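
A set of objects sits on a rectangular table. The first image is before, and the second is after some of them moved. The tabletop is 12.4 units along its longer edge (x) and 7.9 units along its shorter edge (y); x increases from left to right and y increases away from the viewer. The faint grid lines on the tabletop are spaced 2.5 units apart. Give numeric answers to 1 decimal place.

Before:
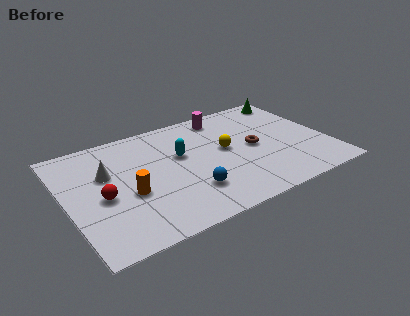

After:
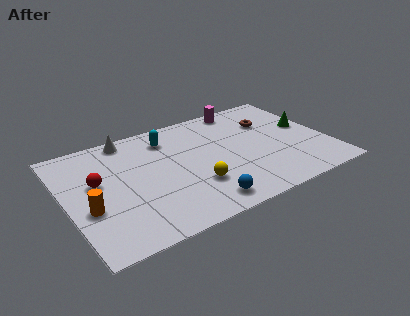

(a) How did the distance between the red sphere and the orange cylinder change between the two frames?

+0.5

Before: roughly 1.2 units apart; after: 1.7. That's 0.5 units further apart.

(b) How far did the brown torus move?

1.9

The brown torus moved from about (8.9, 3.9) to (10.0, 5.5), a distance of √(1.1² + 1.6²) ≈ 1.9.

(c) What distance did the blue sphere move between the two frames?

1.1

From (5.5, 2.1) to (5.9, 1.1), the blue sphere covered √(0.4² + 1.0²) ≈ 1.1 units.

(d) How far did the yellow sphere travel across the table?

2.6

The yellow sphere was near (7.6, 4.3) before and (5.8, 2.4) after, so it travelled √(1.8² + 1.9²) ≈ 2.6 units.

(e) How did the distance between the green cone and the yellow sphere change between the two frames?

+1.5

The distance was about 4.6 in the first image and 6.1 in the second, so they moved 1.5 units further apart.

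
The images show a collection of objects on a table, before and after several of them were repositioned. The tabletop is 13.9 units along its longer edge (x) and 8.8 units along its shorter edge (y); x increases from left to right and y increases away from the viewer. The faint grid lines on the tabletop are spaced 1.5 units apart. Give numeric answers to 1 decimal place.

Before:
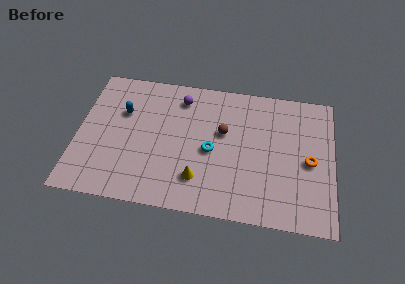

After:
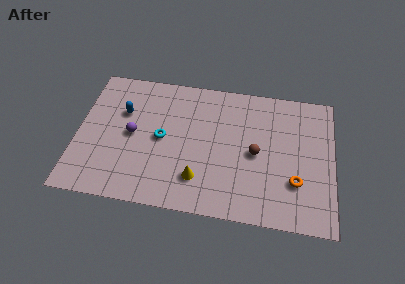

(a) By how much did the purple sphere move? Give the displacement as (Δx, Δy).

(-2.5, -2.8)

The purple sphere started near (5.5, 7.2) and ended near (3.0, 4.4).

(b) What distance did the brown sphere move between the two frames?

2.1

The brown sphere moved from about (7.9, 5.3) to (9.7, 4.2), a distance of √(1.8² + 1.1²) ≈ 2.1.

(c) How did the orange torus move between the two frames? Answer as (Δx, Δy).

(-0.7, -1.4)

The orange torus was at about (12.6, 4.1) and moved to about (11.9, 2.7).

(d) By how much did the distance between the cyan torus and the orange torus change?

+2.2

Before: roughly 5.3 units apart; after: 7.5. That's 2.2 units further apart.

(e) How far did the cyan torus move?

2.7

From (7.3, 4.0) to (4.6, 4.4), the cyan torus covered √(2.7² + 0.4²) ≈ 2.7 units.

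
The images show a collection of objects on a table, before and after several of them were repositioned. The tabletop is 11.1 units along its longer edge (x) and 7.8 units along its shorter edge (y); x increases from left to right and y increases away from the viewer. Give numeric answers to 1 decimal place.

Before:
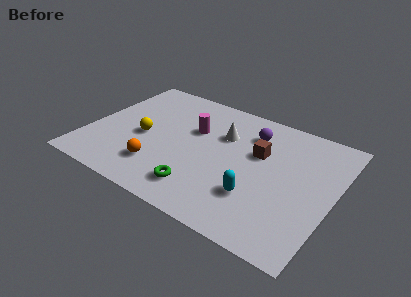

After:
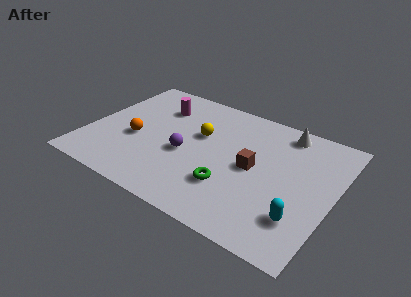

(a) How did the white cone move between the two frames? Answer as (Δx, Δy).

(2.6, 1.5)

From the two frames, the white cone sits at roughly (5.9, 5.3) before and (8.5, 6.8) after.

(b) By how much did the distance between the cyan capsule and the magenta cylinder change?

+3.8

Before: roughly 4.3 units apart; after: 8.1. That's 3.8 units further apart.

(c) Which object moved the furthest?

the purple sphere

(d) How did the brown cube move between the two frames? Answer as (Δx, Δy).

(-0.1, -1.0)

From the two frames, the brown cube sits at roughly (7.6, 4.9) before and (7.5, 3.9) after.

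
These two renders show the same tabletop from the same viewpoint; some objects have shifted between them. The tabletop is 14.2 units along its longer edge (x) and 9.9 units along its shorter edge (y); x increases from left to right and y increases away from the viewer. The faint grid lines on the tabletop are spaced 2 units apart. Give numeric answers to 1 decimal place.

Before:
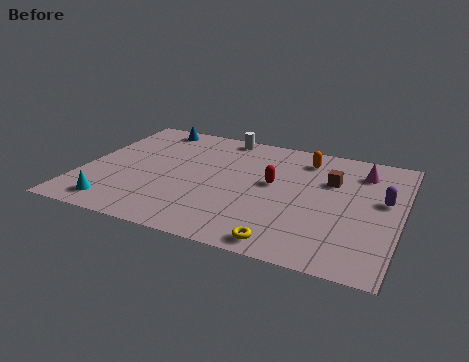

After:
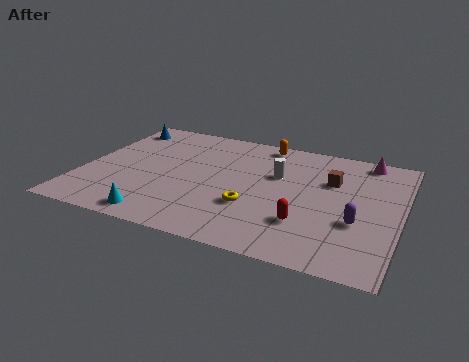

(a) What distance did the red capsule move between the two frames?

3.2

The red capsule moved from about (8.5, 5.5) to (10.2, 2.8), a distance of √(1.7² + 2.7²) ≈ 3.2.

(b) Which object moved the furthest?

the white cylinder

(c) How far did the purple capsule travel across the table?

2.3

From (13.4, 5.7) to (12.4, 3.6), the purple capsule covered √(1.0² + 2.1²) ≈ 2.3 units.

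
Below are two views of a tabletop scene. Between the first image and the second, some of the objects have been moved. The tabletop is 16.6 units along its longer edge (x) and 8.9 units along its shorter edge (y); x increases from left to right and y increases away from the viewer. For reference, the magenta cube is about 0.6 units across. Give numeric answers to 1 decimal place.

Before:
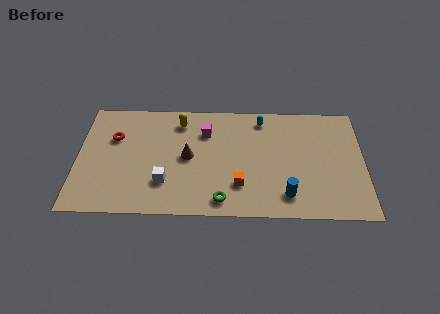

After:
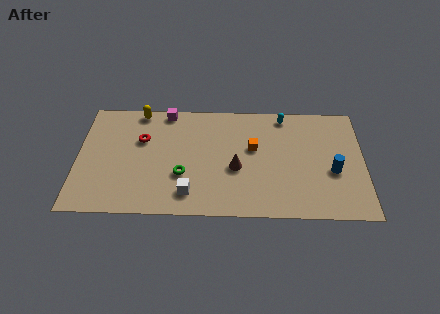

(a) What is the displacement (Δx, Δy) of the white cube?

(1.4, -0.8)

The white cube was at about (5.1, 2.5) and moved to about (6.5, 1.7).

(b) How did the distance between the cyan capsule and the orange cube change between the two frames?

-2.2

They were about 5.4 units apart before and 3.2 after — 2.2 units closer together.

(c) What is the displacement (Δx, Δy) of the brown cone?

(2.8, -0.8)

The brown cone started near (6.4, 4.5) and ended near (9.2, 3.7).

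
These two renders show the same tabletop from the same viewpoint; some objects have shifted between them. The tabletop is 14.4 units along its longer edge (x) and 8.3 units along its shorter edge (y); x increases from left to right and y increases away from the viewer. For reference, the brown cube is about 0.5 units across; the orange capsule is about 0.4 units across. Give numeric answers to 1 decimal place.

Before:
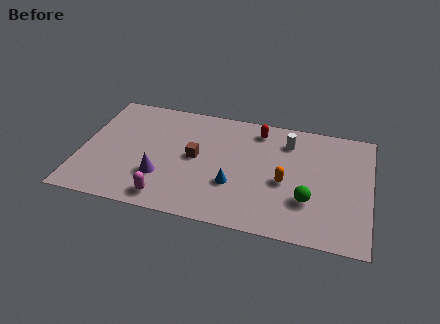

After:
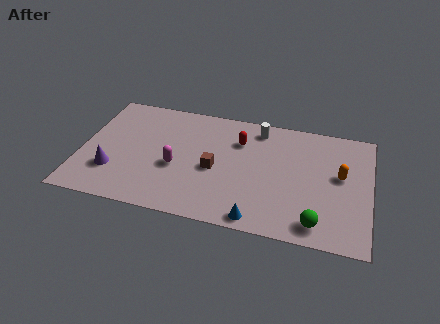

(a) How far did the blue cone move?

2.4

The blue cone was near (7.7, 2.8) before and (9.0, 0.8) after, so it travelled √(1.3² + 2.0²) ≈ 2.4 units.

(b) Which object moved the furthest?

the orange capsule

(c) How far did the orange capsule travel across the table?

2.9

From (10.2, 3.6) to (12.9, 4.7), the orange capsule covered √(2.7² + 1.1²) ≈ 2.9 units.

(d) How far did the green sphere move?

1.5

The green sphere was near (11.4, 2.6) before and (11.9, 1.2) after, so it travelled √(0.5² + 1.4²) ≈ 1.5 units.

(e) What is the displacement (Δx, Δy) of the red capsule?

(-0.9, -1.0)

The red capsule was at about (8.7, 7.0) and moved to about (7.8, 6.0).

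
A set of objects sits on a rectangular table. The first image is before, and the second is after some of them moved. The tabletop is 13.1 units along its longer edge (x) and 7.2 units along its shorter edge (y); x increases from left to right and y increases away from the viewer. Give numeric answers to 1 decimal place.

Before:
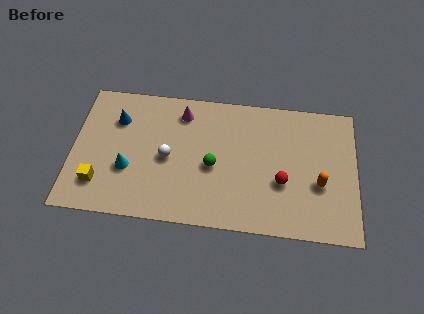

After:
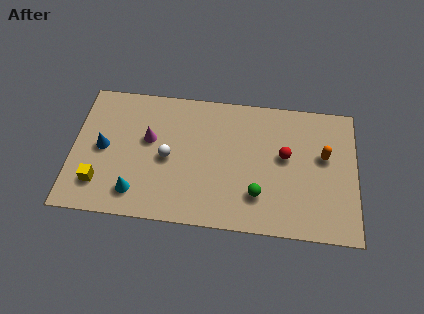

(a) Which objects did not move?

the white sphere and the yellow cube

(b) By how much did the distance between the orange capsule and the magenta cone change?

+1.0

They were about 7.1 units apart before and 8.1 after — 1.0 units further apart.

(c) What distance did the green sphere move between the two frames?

2.5

The green sphere moved from about (6.5, 3.2) to (8.6, 1.9), a distance of √(2.1² + 1.3²) ≈ 2.5.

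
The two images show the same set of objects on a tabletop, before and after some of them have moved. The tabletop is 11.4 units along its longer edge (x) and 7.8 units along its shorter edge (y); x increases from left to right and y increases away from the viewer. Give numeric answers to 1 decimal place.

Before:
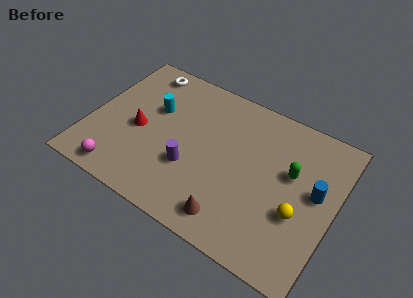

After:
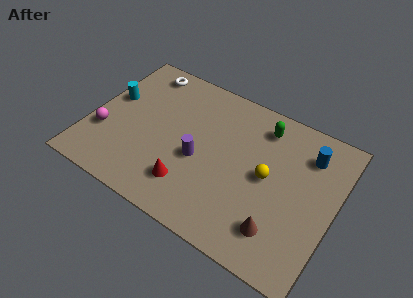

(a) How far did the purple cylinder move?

0.7

From (4.9, 2.7) to (5.2, 3.3), the purple cylinder covered √(0.3² + 0.6²) ≈ 0.7 units.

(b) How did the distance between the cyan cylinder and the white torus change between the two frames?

+0.4

They were about 2.1 units apart before and 2.5 after — 0.4 units further apart.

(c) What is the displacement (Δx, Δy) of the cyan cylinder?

(-2.0, -0.3)

From the two frames, the cyan cylinder sits at roughly (2.8, 4.9) before and (0.8, 4.6) after.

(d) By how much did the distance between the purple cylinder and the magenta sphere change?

+1.0

Before: roughly 3.5 units apart; after: 4.5. That's 1.0 units further apart.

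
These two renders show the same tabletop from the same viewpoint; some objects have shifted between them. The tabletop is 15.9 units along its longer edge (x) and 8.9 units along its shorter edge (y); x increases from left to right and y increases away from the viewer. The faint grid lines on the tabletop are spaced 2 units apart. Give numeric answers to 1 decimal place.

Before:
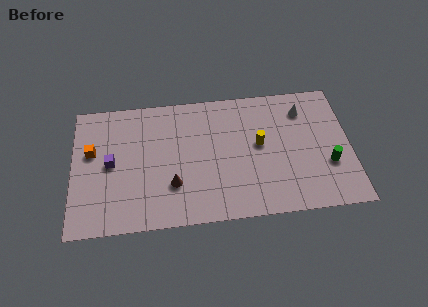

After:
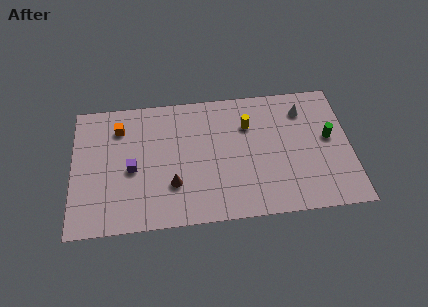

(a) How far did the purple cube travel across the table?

1.3

The purple cube moved from about (2.2, 4.5) to (3.4, 4.0), a distance of √(1.2² + 0.5²) ≈ 1.3.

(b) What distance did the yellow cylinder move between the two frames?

1.5

From (10.7, 4.9) to (10.1, 6.3), the yellow cylinder covered √(0.6² + 1.4²) ≈ 1.5 units.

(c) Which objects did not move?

the brown cone and the white cone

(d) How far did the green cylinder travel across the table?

1.8

The green cylinder moved from about (14.6, 3.1) to (14.7, 4.9), a distance of √(0.1² + 1.8²) ≈ 1.8.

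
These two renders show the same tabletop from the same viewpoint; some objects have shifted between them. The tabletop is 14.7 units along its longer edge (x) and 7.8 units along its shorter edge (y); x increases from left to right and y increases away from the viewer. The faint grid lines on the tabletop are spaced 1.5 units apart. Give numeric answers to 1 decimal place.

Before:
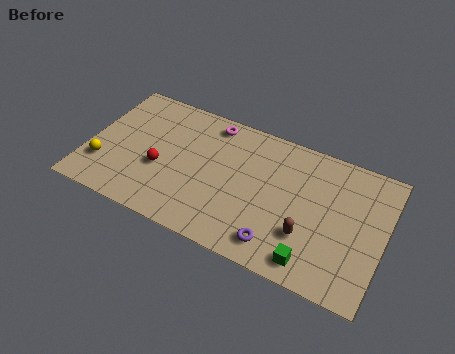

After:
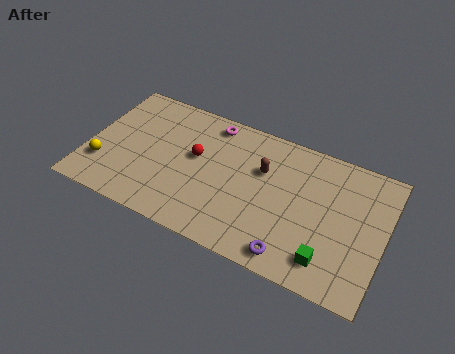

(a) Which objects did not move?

the magenta torus and the yellow sphere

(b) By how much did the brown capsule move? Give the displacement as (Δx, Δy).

(-2.5, 2.7)

The brown capsule started near (11.1, 2.4) and ended near (8.6, 5.1).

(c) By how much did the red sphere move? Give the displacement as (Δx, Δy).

(1.6, 1.4)

The red sphere was at about (3.7, 3.1) and moved to about (5.3, 4.5).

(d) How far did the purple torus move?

0.8

The purple torus was near (9.8, 1.3) before and (10.5, 1.0) after, so it travelled √(0.7² + 0.3²) ≈ 0.8 units.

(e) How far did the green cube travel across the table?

0.8

From (11.5, 1.1) to (12.2, 1.5), the green cube covered √(0.7² + 0.4²) ≈ 0.8 units.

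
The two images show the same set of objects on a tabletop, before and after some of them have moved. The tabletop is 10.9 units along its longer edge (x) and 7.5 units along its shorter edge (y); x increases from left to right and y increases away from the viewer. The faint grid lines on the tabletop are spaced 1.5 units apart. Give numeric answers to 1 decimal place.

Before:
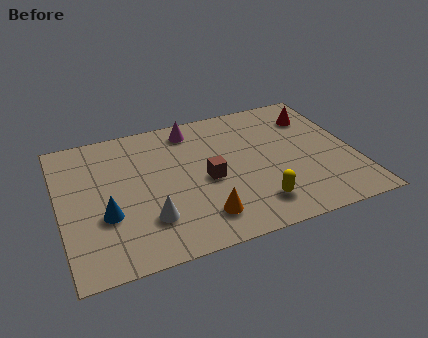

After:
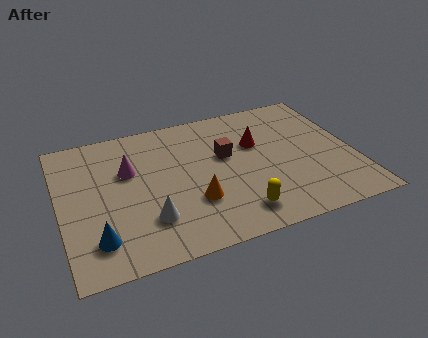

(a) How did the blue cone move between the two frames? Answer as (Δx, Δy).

(-0.4, -1.1)

From the two frames, the blue cone sits at roughly (1.6, 2.7) before and (1.2, 1.6) after.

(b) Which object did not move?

the white cone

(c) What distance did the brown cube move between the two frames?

1.4

The brown cube moved from about (5.4, 3.4) to (6.2, 4.5), a distance of √(0.8² + 1.1²) ≈ 1.4.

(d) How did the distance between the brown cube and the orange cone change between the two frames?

+0.6

The distance was about 1.9 in the first image and 2.5 in the second, so they moved 0.6 units further apart.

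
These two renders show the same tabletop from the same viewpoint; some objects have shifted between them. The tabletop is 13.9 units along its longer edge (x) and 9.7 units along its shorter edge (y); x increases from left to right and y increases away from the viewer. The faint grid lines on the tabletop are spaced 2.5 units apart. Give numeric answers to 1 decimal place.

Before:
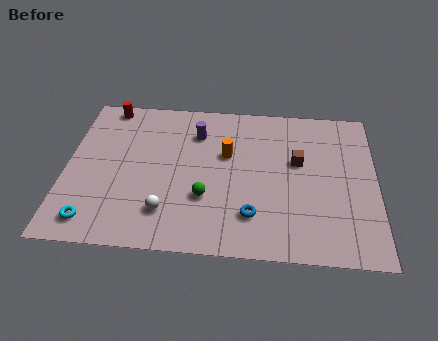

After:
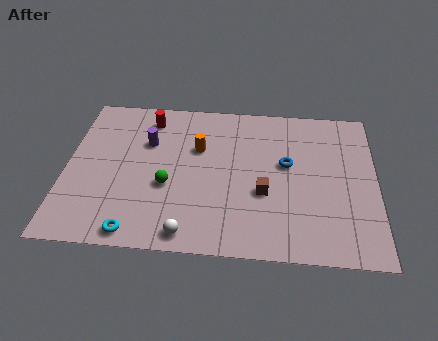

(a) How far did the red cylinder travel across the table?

2.0

From (1.7, 8.8) to (3.6, 8.1), the red cylinder covered √(1.9² + 0.7²) ≈ 2.0 units.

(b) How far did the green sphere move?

1.8

The green sphere moved from about (6.3, 3.2) to (4.6, 3.8), a distance of √(1.7² + 0.6²) ≈ 1.8.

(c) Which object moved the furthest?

the blue torus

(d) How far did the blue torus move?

3.6

From (8.4, 2.3) to (9.9, 5.6), the blue torus covered √(1.5² + 3.3²) ≈ 3.6 units.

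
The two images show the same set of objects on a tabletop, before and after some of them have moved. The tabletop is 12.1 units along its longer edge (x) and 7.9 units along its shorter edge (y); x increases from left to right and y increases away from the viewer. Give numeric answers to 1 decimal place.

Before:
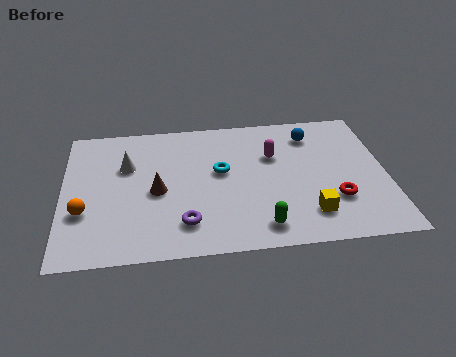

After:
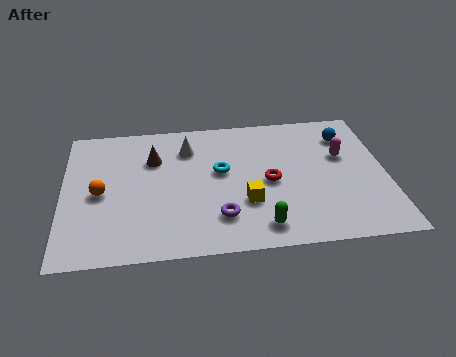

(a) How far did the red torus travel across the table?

2.7

The red torus moved from about (10.1, 2.4) to (7.7, 3.7), a distance of √(2.4² + 1.3²) ≈ 2.7.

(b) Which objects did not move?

the cyan torus and the green capsule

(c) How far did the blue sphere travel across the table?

1.3

From (9.4, 6.3) to (10.7, 6.1), the blue sphere covered √(1.3² + 0.2²) ≈ 1.3 units.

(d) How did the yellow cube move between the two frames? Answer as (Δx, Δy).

(-2.3, 0.9)

From the two frames, the yellow cube sits at roughly (9.1, 1.7) before and (6.8, 2.6) after.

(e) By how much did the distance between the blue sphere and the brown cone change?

+0.8

Before: roughly 6.5 units apart; after: 7.3. That's 0.8 units further apart.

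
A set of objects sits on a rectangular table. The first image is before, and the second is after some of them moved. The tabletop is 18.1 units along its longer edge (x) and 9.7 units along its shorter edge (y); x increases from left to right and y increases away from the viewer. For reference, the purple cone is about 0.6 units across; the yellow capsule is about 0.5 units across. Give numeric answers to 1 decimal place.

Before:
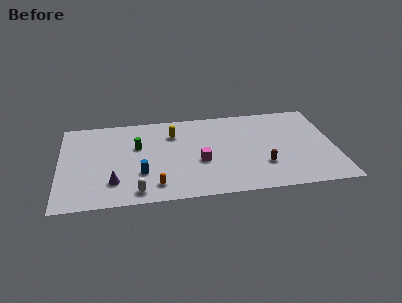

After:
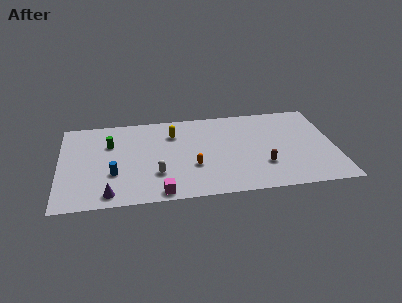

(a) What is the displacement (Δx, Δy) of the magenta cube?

(-2.7, -3.0)

From the two frames, the magenta cube sits at roughly (9.2, 3.9) before and (6.5, 0.9) after.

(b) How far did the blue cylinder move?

1.8

The blue cylinder moved from about (5.3, 3.1) to (3.5, 3.3), a distance of √(1.8² + 0.2²) ≈ 1.8.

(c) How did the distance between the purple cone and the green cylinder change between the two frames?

+1.4

Before: roughly 4.0 units apart; after: 5.4. That's 1.4 units further apart.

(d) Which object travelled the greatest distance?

the magenta cube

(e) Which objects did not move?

the yellow capsule and the brown capsule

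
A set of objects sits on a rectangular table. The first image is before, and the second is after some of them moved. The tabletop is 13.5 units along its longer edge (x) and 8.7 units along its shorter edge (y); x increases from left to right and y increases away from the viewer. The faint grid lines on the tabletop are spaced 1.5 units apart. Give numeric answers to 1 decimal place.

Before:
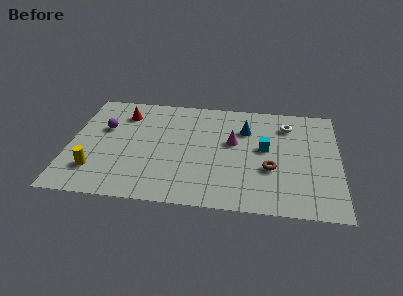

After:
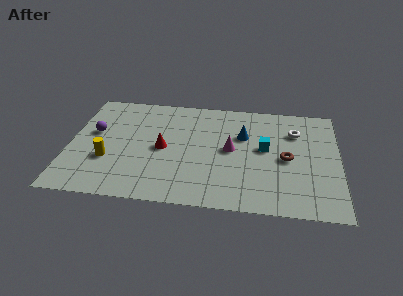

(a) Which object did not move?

the cyan cube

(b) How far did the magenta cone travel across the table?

0.6

From (8.2, 5.1) to (8.1, 4.5), the magenta cone covered √(0.1² + 0.6²) ≈ 0.6 units.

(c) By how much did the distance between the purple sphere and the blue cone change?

+0.4

The distance was about 7.1 in the first image and 7.5 in the second, so they moved 0.4 units further apart.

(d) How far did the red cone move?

3.3

From (2.6, 6.8) to (4.7, 4.2), the red cone covered √(2.1² + 2.6²) ≈ 3.3 units.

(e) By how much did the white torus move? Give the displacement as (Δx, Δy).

(0.4, -0.5)

From the two frames, the white torus sits at roughly (10.9, 6.8) before and (11.3, 6.3) after.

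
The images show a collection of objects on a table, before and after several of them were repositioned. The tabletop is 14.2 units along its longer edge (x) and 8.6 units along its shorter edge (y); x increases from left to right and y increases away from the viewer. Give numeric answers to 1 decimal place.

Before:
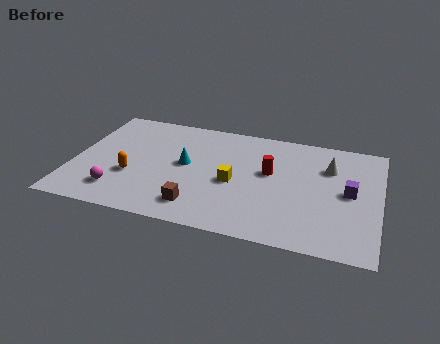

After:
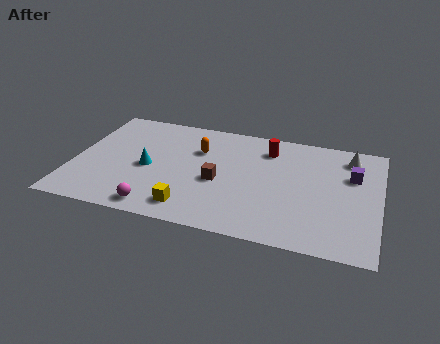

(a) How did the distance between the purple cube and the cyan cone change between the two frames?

+2.0

They were about 7.6 units apart before and 9.6 after — 2.0 units further apart.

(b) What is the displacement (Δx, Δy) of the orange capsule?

(2.9, 2.8)

From the two frames, the orange capsule sits at roughly (2.8, 3.1) before and (5.7, 5.9) after.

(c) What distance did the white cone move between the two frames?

1.3

From (11.8, 6.1) to (12.7, 7.1), the white cone covered √(0.9² + 1.0²) ≈ 1.3 units.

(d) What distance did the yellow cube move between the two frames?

3.0

The yellow cube moved from about (7.5, 3.8) to (5.7, 1.4), a distance of √(1.8² + 2.4²) ≈ 3.0.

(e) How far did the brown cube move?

2.2

From (6.0, 1.6) to (6.8, 3.7), the brown cube covered √(0.8² + 2.1²) ≈ 2.2 units.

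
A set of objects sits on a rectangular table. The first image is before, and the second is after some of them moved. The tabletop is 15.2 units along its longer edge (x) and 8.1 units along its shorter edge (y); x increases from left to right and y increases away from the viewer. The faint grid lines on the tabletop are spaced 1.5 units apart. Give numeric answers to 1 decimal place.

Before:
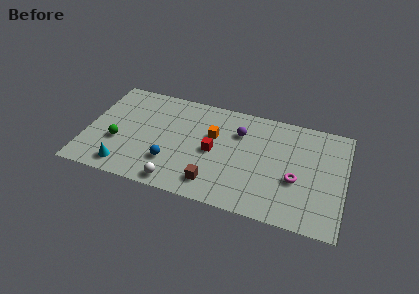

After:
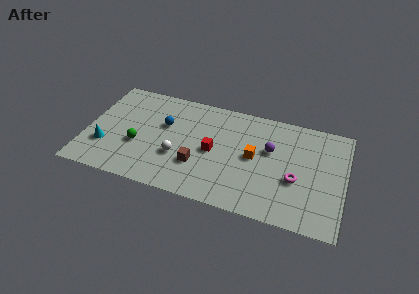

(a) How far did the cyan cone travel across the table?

1.8

From (2.5, 1.2) to (1.2, 2.5), the cyan cone covered √(1.3² + 1.3²) ≈ 1.8 units.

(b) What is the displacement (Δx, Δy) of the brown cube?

(-1.0, 1.1)

The brown cube was at about (7.7, 1.5) and moved to about (6.7, 2.6).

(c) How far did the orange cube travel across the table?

2.7

From (7.4, 5.1) to (9.9, 4.2), the orange cube covered √(2.5² + 0.9²) ≈ 2.7 units.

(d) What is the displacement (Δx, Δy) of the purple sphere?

(1.9, -0.8)

From the two frames, the purple sphere sits at roughly (8.9, 5.8) before and (10.8, 5.0) after.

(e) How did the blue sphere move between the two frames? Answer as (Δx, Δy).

(-0.6, 2.8)

The blue sphere was at about (5.1, 2.3) and moved to about (4.5, 5.1).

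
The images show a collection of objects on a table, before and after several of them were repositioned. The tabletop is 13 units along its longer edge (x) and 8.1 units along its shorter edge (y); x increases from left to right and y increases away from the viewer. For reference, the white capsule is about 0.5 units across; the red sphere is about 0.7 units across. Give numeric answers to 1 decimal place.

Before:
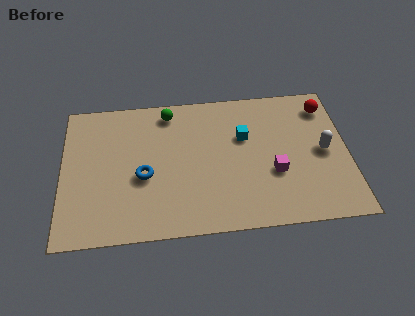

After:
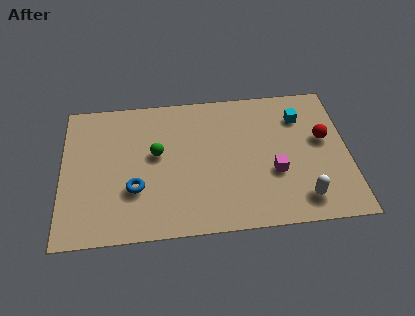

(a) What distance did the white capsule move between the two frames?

2.8

From (11.9, 4.0) to (10.8, 1.4), the white capsule covered √(1.1² + 2.6²) ≈ 2.8 units.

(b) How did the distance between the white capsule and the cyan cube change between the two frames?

+0.9

They were about 3.8 units apart before and 4.7 after — 0.9 units further apart.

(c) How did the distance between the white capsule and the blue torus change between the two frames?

-0.6

Before: roughly 8.2 units apart; after: 7.6. That's 0.6 units closer together.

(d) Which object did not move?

the magenta cube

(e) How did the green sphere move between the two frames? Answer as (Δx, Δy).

(-0.6, -2.4)

The green sphere was at about (4.9, 7.0) and moved to about (4.3, 4.6).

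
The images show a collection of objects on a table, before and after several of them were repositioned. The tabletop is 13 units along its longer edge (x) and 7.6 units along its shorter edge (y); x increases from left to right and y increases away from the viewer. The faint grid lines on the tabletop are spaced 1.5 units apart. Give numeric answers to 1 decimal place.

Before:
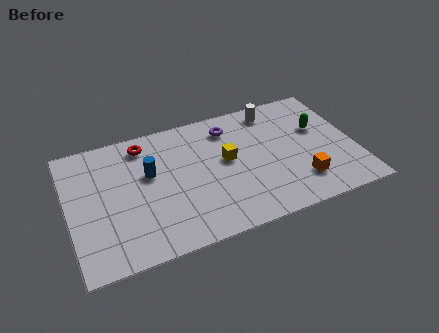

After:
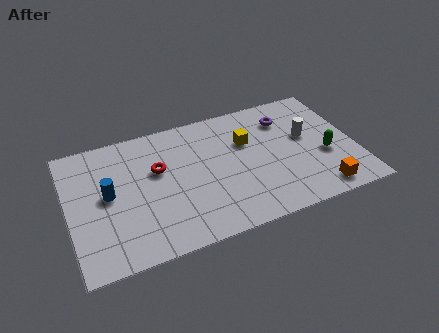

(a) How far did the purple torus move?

2.6

The purple torus moved from about (7.5, 6.1) to (10.1, 5.8), a distance of √(2.6² + 0.3²) ≈ 2.6.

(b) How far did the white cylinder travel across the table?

2.5

The white cylinder moved from about (9.6, 6.5) to (10.9, 4.4), a distance of √(1.3² + 2.1²) ≈ 2.5.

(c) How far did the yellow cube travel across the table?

1.3

The yellow cube moved from about (7.2, 4.2) to (8.2, 5.0), a distance of √(1.0² + 0.8²) ≈ 1.3.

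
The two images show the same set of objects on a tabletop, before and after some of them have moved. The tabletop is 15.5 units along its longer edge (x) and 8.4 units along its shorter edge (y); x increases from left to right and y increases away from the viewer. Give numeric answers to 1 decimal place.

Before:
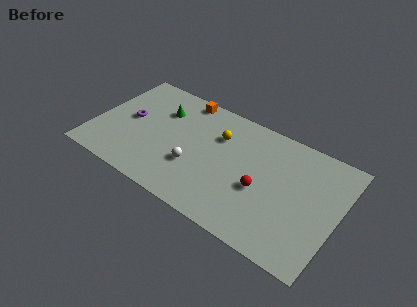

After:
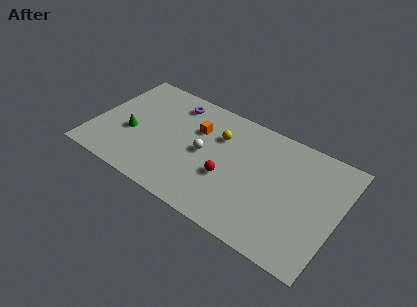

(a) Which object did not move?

the yellow sphere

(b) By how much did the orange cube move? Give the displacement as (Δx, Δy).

(1.2, -1.9)

The orange cube was at about (5.1, 7.6) and moved to about (6.3, 5.7).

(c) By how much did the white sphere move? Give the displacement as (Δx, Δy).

(0.4, 1.3)

The white sphere started near (6.6, 2.9) and ended near (7.0, 4.2).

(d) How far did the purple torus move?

3.6

The purple torus was near (2.1, 4.4) before and (4.6, 7.0) after, so it travelled √(2.5² + 2.6²) ≈ 3.6 units.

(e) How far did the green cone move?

3.0

The green cone was near (3.9, 6.0) before and (2.4, 3.4) after, so it travelled √(1.5² + 2.6²) ≈ 3.0 units.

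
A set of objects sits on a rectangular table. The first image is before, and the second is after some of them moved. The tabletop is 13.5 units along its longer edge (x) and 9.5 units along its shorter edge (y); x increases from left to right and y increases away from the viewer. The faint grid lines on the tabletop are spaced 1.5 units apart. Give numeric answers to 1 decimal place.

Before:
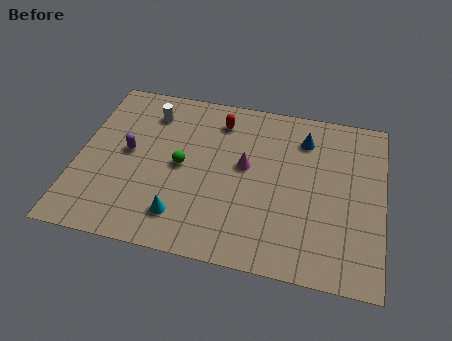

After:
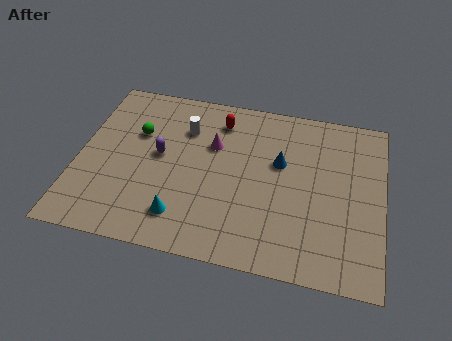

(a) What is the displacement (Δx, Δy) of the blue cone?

(-1.0, -1.6)

From the two frames, the blue cone sits at roughly (9.9, 7.4) before and (8.9, 5.8) after.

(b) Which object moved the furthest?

the green sphere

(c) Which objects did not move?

the cyan cone and the red capsule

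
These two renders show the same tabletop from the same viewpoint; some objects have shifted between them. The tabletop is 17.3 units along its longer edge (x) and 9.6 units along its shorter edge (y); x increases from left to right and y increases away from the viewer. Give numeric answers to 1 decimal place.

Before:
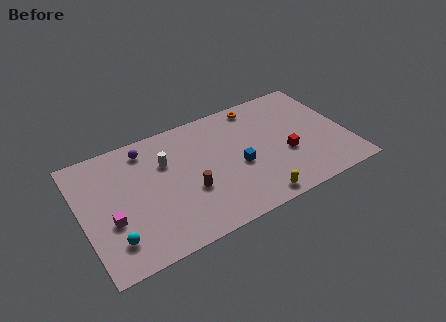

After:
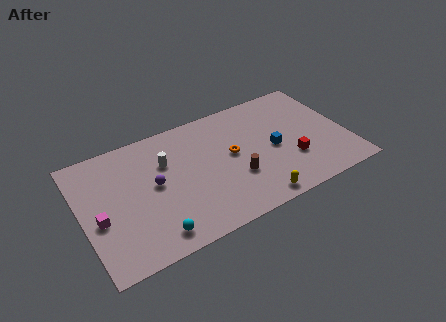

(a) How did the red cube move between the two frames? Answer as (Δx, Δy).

(0.3, -0.6)

The red cube started near (13.2, 3.7) and ended near (13.5, 3.1).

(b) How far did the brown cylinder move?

3.0

The brown cylinder was near (6.8, 3.6) before and (9.8, 3.3) after, so it travelled √(3.0² + 0.3²) ≈ 3.0 units.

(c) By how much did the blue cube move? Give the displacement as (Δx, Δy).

(2.4, 0.4)

The blue cube started near (10.1, 4.1) and ended near (12.5, 4.5).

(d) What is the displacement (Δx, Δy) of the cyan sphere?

(2.5, -0.7)

From the two frames, the cyan sphere sits at roughly (1.7, 2.1) before and (4.2, 1.4) after.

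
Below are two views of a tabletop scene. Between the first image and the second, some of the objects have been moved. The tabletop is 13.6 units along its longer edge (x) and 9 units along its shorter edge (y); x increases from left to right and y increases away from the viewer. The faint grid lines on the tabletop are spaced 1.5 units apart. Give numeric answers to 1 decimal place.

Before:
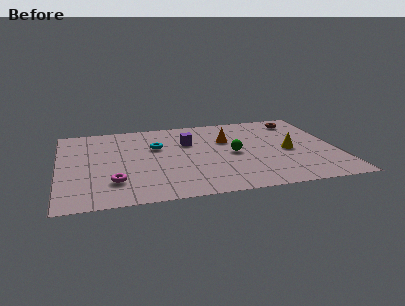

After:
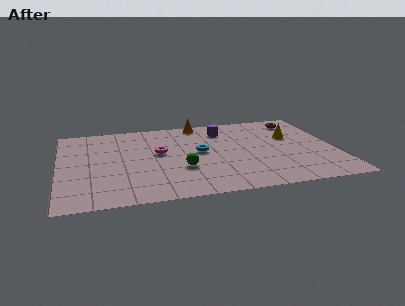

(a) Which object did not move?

the brown torus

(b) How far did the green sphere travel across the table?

2.9

The green sphere moved from about (8.5, 4.3) to (5.9, 3.1), a distance of √(2.6² + 1.2²) ≈ 2.9.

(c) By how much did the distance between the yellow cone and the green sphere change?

+3.5

The distance was about 2.7 in the first image and 6.2 in the second, so they moved 3.5 units further apart.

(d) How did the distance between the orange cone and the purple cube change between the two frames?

-0.3

The distance was about 1.9 in the first image and 1.6 in the second, so they moved 0.3 units closer together.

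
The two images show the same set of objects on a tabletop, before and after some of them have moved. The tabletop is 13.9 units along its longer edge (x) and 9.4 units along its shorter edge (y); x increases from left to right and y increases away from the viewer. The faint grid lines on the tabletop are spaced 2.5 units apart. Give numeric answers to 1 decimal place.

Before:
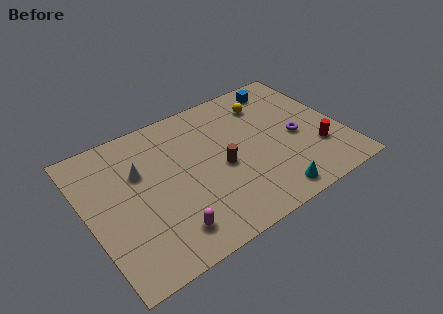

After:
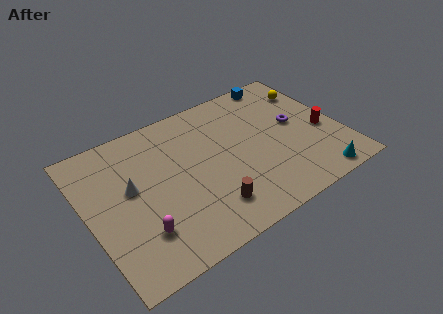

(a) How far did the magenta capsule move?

1.6

From (3.8, 1.7) to (2.4, 2.4), the magenta capsule covered √(1.4² + 0.7²) ≈ 1.6 units.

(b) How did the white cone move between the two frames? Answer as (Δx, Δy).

(-0.6, -0.8)

The white cone was at about (3.0, 6.1) and moved to about (2.4, 5.3).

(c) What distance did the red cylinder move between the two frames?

1.3

The red cylinder moved from about (12.3, 2.8) to (12.9, 3.9), a distance of √(0.6² + 1.1²) ≈ 1.3.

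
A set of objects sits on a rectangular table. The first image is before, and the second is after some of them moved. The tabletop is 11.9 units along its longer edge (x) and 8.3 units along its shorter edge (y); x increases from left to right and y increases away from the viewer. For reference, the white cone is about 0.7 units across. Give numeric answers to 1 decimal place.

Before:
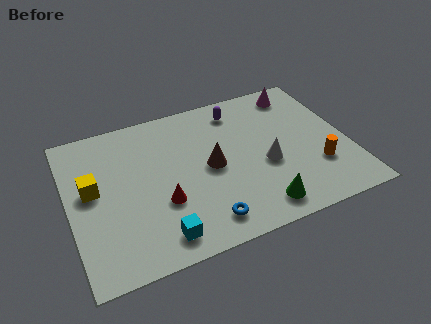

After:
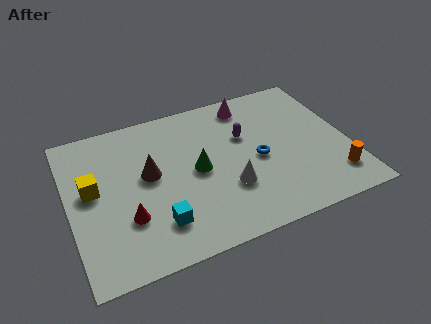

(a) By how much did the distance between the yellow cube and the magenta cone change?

-2.1

Before: roughly 9.5 units apart; after: 7.4. That's 2.1 units closer together.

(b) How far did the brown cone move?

2.6

From (6.0, 4.1) to (3.4, 4.6), the brown cone covered √(2.6² + 0.5²) ≈ 2.6 units.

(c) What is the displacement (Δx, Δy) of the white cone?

(-1.7, -0.7)

From the two frames, the white cone sits at roughly (8.3, 3.4) before and (6.6, 2.7) after.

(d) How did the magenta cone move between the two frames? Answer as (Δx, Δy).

(-2.2, 0.0)

The magenta cone started near (10.2, 7.1) and ended near (8.0, 7.1).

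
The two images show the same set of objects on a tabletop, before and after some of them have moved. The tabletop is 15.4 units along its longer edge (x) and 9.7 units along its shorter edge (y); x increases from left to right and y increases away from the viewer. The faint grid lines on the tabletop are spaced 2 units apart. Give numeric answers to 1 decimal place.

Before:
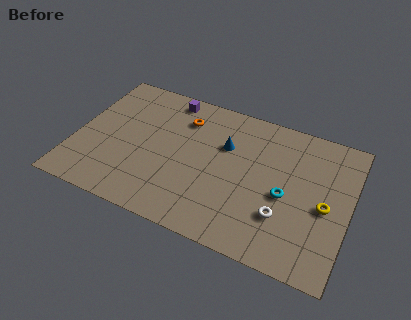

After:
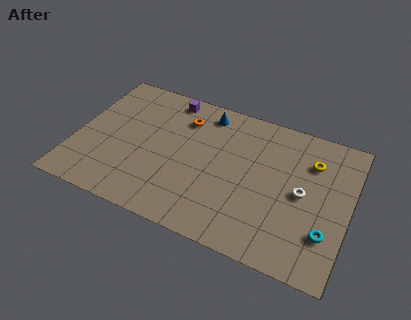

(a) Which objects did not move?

the purple cube and the orange torus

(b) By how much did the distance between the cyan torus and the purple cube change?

+2.9

Before: roughly 8.3 units apart; after: 11.2. That's 2.9 units further apart.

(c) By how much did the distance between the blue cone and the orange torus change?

-1.2

They were about 2.7 units apart before and 1.5 after — 1.2 units closer together.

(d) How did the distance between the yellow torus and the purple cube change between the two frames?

-1.8

Before: roughly 10.2 units apart; after: 8.4. That's 1.8 units closer together.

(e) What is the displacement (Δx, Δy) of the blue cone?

(-1.3, 1.9)

From the two frames, the blue cone sits at roughly (8.3, 6.4) before and (7.0, 8.3) after.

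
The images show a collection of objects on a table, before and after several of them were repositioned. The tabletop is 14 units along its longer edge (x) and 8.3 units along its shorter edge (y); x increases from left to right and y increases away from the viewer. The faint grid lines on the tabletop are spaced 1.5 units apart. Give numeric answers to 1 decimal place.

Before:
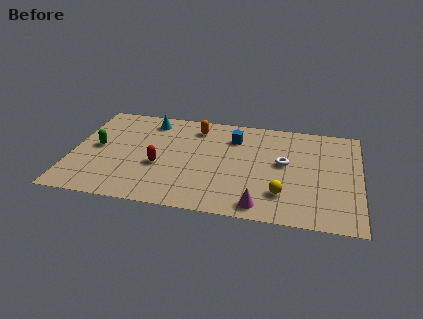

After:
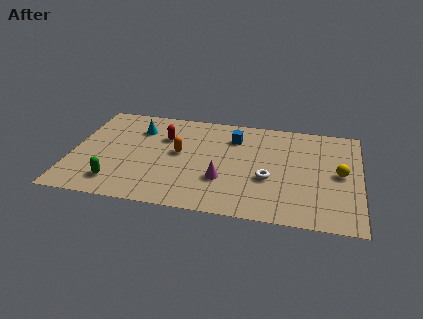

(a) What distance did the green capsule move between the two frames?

2.9

From (1.2, 4.3) to (2.3, 1.6), the green capsule covered √(1.1² + 2.7²) ≈ 2.9 units.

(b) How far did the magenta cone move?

2.5

The magenta cone was near (9.3, 1.0) before and (7.4, 2.7) after, so it travelled √(1.9² + 1.7²) ≈ 2.5 units.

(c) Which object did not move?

the blue cube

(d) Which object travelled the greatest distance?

the yellow sphere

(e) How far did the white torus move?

1.6

From (10.3, 4.6) to (9.6, 3.2), the white torus covered √(0.7² + 1.4²) ≈ 1.6 units.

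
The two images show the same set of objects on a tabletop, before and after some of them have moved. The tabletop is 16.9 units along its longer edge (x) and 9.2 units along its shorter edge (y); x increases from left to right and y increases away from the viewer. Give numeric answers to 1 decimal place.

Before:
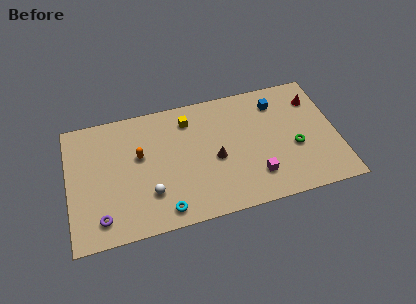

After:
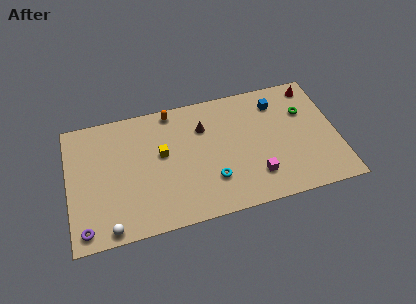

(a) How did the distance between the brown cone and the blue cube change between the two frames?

-0.4

They were about 5.2 units apart before and 4.8 after — 0.4 units closer together.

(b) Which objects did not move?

the magenta cube and the blue cube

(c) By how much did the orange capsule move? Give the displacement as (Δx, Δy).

(2.2, 2.8)

The orange capsule started near (4.5, 5.5) and ended near (6.7, 8.3).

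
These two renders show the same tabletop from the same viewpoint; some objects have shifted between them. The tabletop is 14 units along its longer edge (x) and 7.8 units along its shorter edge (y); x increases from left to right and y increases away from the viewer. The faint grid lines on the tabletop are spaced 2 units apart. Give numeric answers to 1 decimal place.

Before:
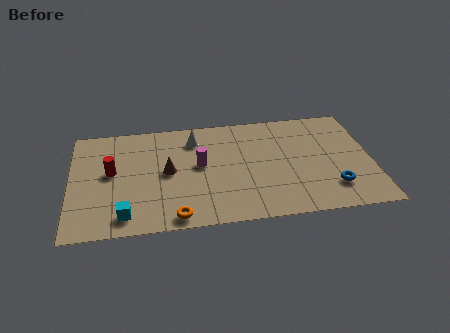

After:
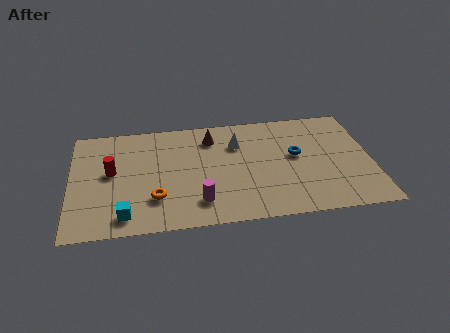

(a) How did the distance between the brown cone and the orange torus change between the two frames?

+1.6

Before: roughly 3.2 units apart; after: 4.8. That's 1.6 units further apart.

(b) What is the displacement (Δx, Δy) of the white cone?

(2.0, -0.6)

From the two frames, the white cone sits at roughly (5.8, 6.2) before and (7.8, 5.6) after.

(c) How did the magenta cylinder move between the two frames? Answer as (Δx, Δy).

(-0.1, -2.6)

The magenta cylinder was at about (6.0, 4.3) and moved to about (5.9, 1.7).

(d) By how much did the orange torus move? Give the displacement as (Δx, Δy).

(-0.9, 1.4)

The orange torus started near (4.8, 0.8) and ended near (3.9, 2.2).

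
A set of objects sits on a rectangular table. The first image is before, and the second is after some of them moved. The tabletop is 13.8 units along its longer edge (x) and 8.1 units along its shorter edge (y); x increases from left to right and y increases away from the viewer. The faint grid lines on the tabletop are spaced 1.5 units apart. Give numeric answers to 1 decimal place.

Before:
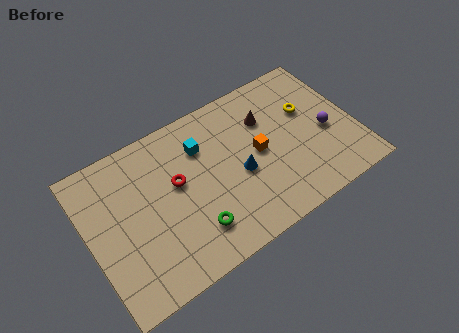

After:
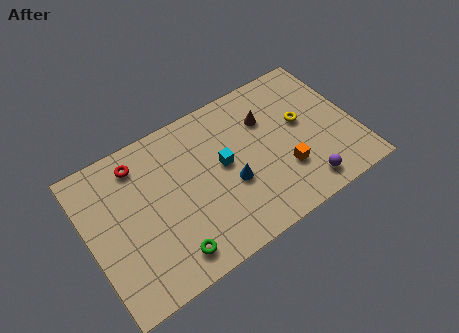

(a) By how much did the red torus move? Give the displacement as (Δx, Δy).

(-1.7, 2.0)

The red torus was at about (4.6, 4.7) and moved to about (2.9, 6.7).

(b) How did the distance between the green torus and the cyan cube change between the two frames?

+0.4

The distance was about 4.1 in the first image and 4.5 in the second, so they moved 0.4 units further apart.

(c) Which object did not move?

the brown cone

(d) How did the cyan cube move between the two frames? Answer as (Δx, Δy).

(0.9, -1.5)

The cyan cube was at about (6.1, 5.9) and moved to about (7.0, 4.4).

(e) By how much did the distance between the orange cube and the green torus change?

+1.9

The distance was about 4.4 in the first image and 6.3 in the second, so they moved 1.9 units further apart.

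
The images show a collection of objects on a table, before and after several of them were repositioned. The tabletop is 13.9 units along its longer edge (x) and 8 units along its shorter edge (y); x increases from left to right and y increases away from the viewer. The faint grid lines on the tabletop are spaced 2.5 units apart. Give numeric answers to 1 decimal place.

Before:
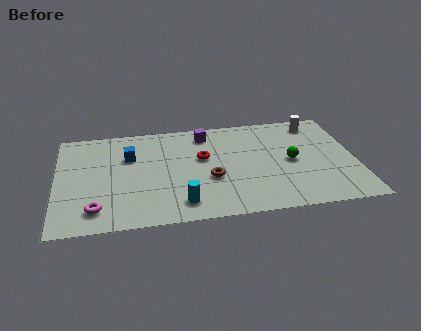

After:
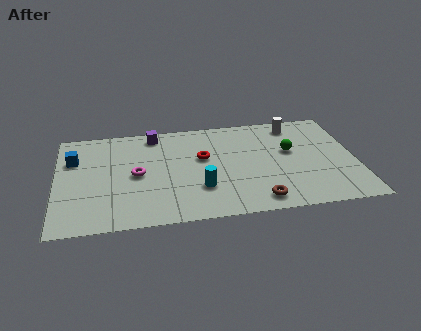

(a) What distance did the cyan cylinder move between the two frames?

1.3

The cyan cylinder moved from about (5.7, 1.4) to (6.6, 2.4), a distance of √(0.9² + 1.0²) ≈ 1.3.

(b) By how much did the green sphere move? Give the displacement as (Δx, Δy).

(0.0, 0.8)

The green sphere started near (10.9, 3.9) and ended near (10.9, 4.7).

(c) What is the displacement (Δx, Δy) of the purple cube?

(-2.4, 0.3)

The purple cube was at about (7.0, 6.7) and moved to about (4.6, 7.0).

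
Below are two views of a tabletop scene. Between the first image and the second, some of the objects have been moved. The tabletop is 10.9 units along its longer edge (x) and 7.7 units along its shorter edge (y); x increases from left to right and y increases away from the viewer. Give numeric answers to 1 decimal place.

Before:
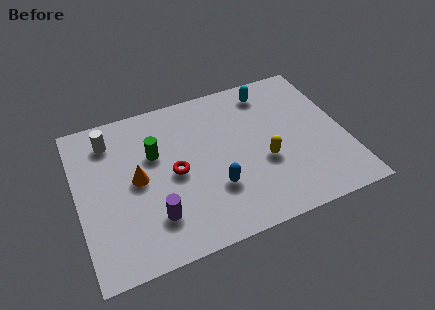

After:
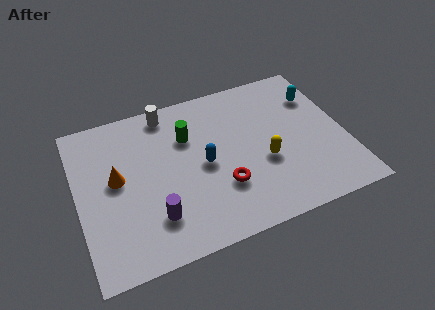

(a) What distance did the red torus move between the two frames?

2.2

From (3.9, 3.7) to (5.7, 2.4), the red torus covered √(1.8² + 1.3²) ≈ 2.2 units.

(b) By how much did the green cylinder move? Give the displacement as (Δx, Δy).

(1.4, 0.4)

From the two frames, the green cylinder sits at roughly (3.2, 4.9) before and (4.6, 5.3) after.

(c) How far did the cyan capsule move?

2.1

From (8.1, 6.5) to (10.0, 5.6), the cyan capsule covered √(1.9² + 0.9²) ≈ 2.1 units.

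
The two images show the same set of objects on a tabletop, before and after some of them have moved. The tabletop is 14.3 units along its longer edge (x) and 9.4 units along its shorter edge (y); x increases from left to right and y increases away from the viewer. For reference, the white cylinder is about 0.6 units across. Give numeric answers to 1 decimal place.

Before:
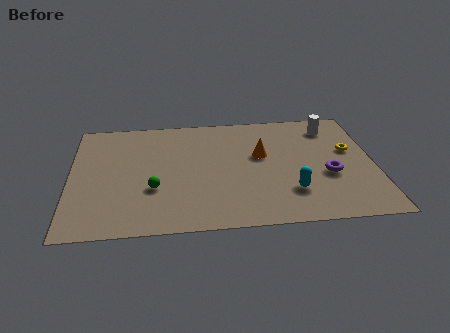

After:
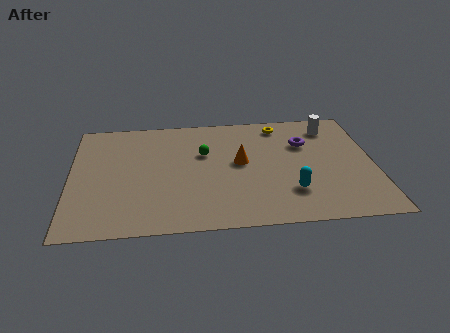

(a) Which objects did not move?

the cyan capsule and the white cylinder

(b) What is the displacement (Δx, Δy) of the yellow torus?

(-3.2, 2.5)

The yellow torus was at about (13.2, 5.6) and moved to about (10.0, 8.1).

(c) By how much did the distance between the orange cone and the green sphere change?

-3.7

The distance was about 5.6 in the first image and 1.9 in the second, so they moved 3.7 units closer together.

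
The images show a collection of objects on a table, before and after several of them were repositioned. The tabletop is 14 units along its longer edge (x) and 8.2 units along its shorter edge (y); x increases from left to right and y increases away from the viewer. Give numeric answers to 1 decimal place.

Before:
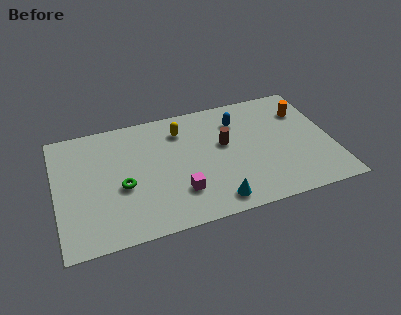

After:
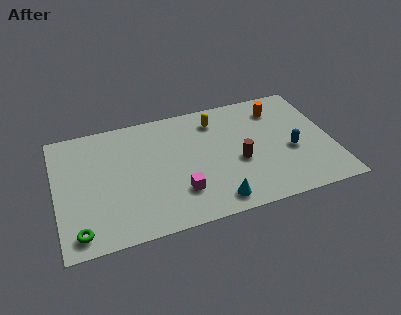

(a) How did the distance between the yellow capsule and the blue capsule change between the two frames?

+1.9

They were about 2.9 units apart before and 4.8 after — 1.9 units further apart.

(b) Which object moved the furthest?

the blue capsule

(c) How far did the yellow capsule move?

1.8

From (6.5, 6.4) to (8.3, 6.6), the yellow capsule covered √(1.8² + 0.2²) ≈ 1.8 units.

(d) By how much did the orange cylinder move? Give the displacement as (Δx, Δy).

(-1.3, 0.5)

From the two frames, the orange cylinder sits at roughly (12.8, 6.0) before and (11.5, 6.5) after.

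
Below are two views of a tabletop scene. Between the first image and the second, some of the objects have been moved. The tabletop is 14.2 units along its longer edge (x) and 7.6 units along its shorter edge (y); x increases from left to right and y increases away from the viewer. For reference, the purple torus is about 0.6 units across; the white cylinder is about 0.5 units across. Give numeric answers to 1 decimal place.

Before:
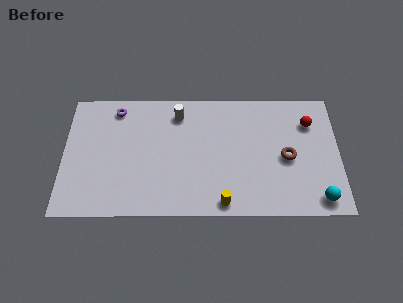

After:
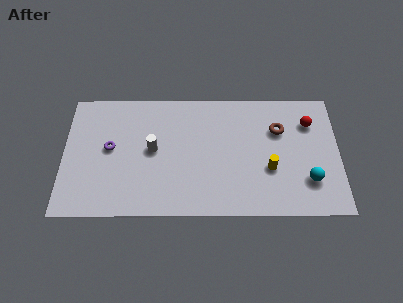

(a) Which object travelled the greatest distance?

the yellow cylinder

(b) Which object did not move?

the red sphere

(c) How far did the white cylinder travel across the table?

2.6

The white cylinder was near (5.9, 6.2) before and (4.6, 4.0) after, so it travelled √(1.3² + 2.2²) ≈ 2.6 units.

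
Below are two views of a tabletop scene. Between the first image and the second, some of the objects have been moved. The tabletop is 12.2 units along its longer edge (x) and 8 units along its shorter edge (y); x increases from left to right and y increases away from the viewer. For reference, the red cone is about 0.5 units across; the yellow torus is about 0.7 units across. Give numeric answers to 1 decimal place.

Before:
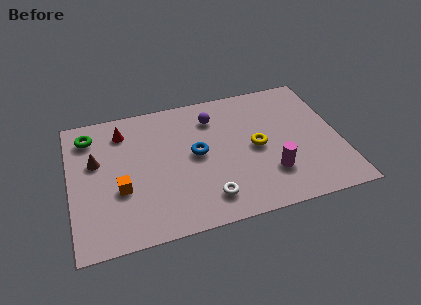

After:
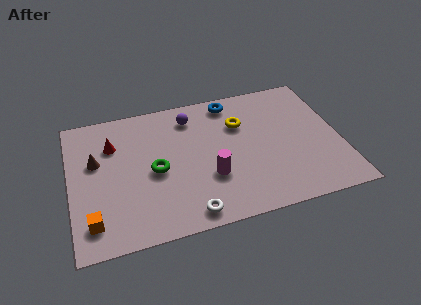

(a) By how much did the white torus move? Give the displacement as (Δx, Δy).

(-0.9, -0.6)

The white torus was at about (6.0, 1.5) and moved to about (5.1, 0.9).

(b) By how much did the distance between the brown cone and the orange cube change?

+1.3

The distance was about 2.1 in the first image and 3.4 in the second, so they moved 1.3 units further apart.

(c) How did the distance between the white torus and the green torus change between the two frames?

-4.0

They were about 7.1 units apart before and 3.1 after — 4.0 units closer together.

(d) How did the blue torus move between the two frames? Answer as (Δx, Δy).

(1.8, 2.8)

The blue torus started near (5.7, 4.2) and ended near (7.5, 7.0).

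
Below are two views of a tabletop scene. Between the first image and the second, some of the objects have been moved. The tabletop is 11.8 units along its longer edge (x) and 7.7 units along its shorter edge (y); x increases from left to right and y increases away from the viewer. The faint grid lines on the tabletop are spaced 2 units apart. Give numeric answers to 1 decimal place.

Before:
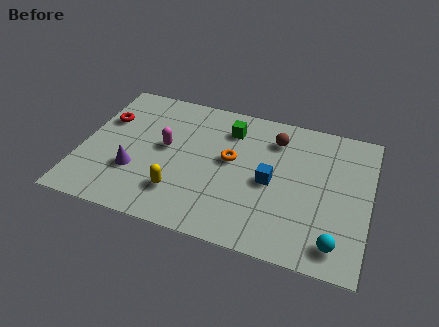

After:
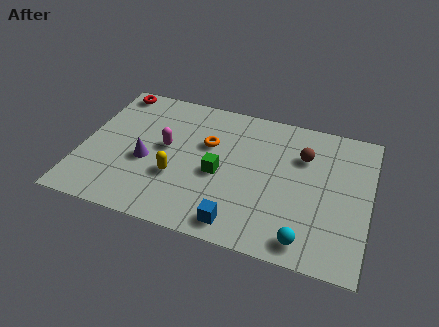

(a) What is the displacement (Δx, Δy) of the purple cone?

(0.4, 0.7)

From the two frames, the purple cone sits at roughly (2.3, 2.5) before and (2.7, 3.2) after.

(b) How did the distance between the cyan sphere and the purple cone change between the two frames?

-1.3

The distance was about 8.4 in the first image and 7.1 in the second, so they moved 1.3 units closer together.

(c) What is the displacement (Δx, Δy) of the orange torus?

(-1.0, 0.6)

From the two frames, the orange torus sits at roughly (6.1, 4.3) before and (5.1, 4.9) after.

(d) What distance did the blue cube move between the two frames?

2.8

The blue cube moved from about (7.8, 3.6) to (6.7, 1.0), a distance of √(1.1² + 2.6²) ≈ 2.8.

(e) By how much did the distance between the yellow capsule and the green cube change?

-2.6

Before: roughly 4.4 units apart; after: 1.8. That's 2.6 units closer together.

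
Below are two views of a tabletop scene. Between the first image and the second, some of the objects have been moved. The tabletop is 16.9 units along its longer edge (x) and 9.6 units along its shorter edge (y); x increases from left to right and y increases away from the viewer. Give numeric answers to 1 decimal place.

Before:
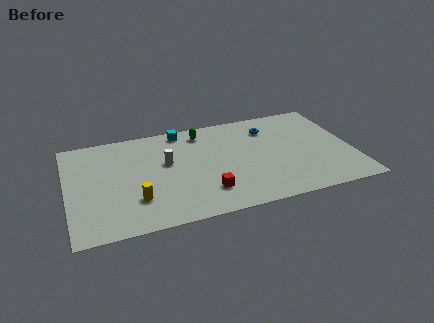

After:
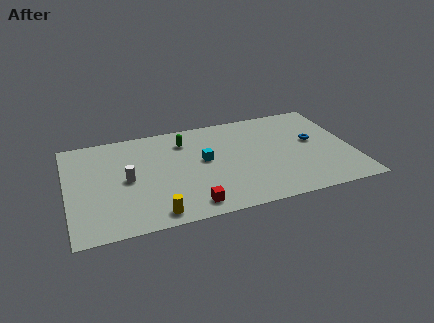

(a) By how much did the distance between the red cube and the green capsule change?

+0.4

The distance was about 5.8 in the first image and 6.2 in the second, so they moved 0.4 units further apart.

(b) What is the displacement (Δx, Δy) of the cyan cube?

(1.1, -3.3)

The cyan cube was at about (7.0, 8.6) and moved to about (8.1, 5.3).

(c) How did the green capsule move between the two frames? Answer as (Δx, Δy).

(-1.1, -0.6)

From the two frames, the green capsule sits at roughly (8.2, 8.1) before and (7.1, 7.5) after.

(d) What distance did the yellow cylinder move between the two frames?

1.9

The yellow cylinder was near (3.9, 2.7) before and (4.9, 1.1) after, so it travelled √(1.0² + 1.6²) ≈ 1.9 units.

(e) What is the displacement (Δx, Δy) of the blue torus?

(2.5, -2.0)

The blue torus was at about (12.2, 7.4) and moved to about (14.7, 5.4).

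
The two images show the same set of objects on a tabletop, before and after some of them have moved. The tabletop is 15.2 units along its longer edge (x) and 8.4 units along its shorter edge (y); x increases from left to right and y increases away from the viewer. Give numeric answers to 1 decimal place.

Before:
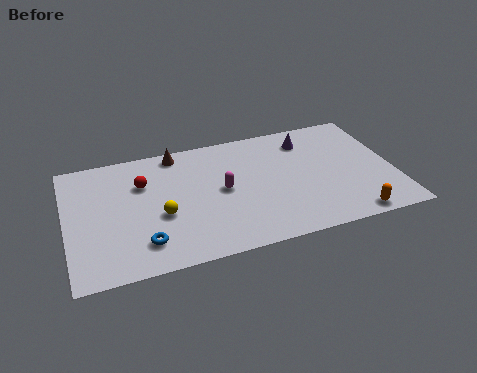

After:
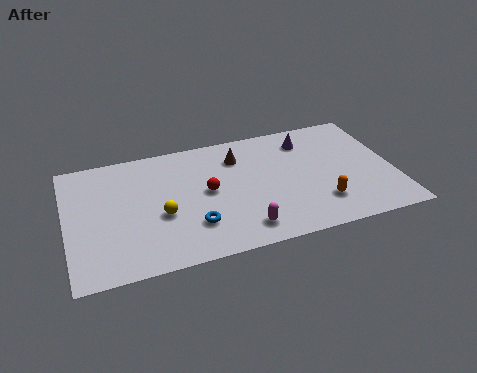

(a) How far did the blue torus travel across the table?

2.4

The blue torus was near (3.4, 1.8) before and (5.7, 2.3) after, so it travelled √(2.3² + 0.5²) ≈ 2.4 units.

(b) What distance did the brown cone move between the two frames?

3.0

From (5.3, 7.5) to (8.1, 6.4), the brown cone covered √(2.8² + 1.1²) ≈ 3.0 units.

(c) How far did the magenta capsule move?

3.0

The magenta capsule was near (7.2, 4.3) before and (7.9, 1.4) after, so it travelled √(0.7² + 2.9²) ≈ 3.0 units.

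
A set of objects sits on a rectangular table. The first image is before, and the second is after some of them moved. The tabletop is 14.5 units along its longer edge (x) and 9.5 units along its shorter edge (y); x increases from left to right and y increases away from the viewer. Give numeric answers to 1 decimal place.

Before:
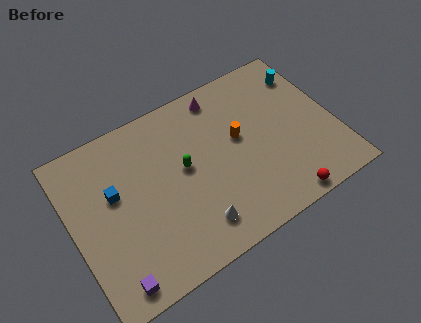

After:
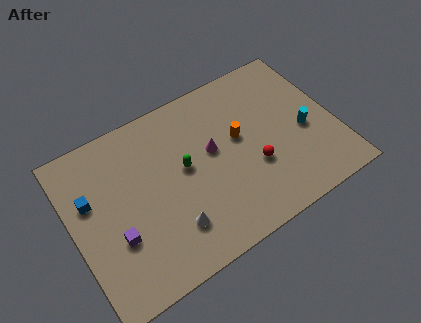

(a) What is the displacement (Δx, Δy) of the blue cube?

(-1.3, 0.3)

The blue cube started near (2.4, 5.7) and ended near (1.1, 6.0).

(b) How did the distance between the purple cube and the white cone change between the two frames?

-1.6

Before: roughly 4.7 units apart; after: 3.1. That's 1.6 units closer together.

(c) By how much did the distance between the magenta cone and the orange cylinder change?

-1.4

The distance was about 2.9 in the first image and 1.5 in the second, so they moved 1.4 units closer together.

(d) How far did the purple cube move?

2.3

The purple cube moved from about (1.6, 1.1) to (2.1, 3.3), a distance of √(0.5² + 2.2²) ≈ 2.3.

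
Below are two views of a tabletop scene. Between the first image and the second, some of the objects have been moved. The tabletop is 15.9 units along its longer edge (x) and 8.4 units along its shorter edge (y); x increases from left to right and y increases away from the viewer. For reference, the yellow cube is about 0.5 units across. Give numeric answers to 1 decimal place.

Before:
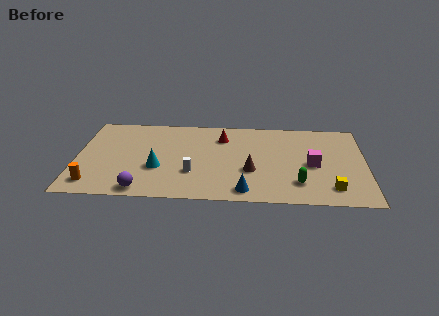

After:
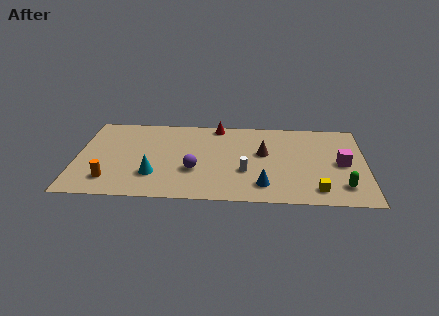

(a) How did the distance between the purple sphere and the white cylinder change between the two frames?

-0.4

They were about 3.2 units apart before and 2.8 after — 0.4 units closer together.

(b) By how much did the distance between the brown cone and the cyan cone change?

+1.4

They were about 5.1 units apart before and 6.5 after — 1.4 units further apart.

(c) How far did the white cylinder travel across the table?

2.9

The white cylinder moved from about (6.4, 2.7) to (9.3, 3.0), a distance of √(2.9² + 0.3²) ≈ 2.9.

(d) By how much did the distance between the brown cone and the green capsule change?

+2.5

The distance was about 2.8 in the first image and 5.3 in the second, so they moved 2.5 units further apart.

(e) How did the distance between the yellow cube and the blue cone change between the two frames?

-1.8

They were about 4.7 units apart before and 2.9 after — 1.8 units closer together.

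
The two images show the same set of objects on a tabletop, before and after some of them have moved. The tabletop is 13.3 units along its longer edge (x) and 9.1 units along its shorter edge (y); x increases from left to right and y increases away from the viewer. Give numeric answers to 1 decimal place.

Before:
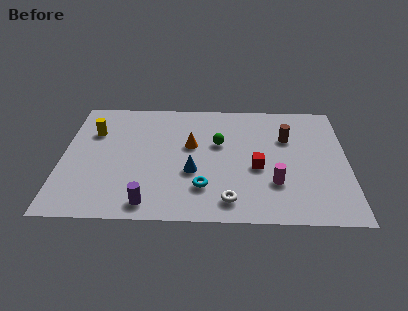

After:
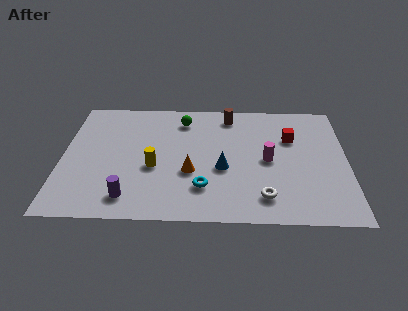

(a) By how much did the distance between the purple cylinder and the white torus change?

+2.5

Before: roughly 3.7 units apart; after: 6.2. That's 2.5 units further apart.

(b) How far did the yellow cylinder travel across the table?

3.9

The yellow cylinder moved from about (1.4, 6.3) to (4.3, 3.7), a distance of √(2.9² + 2.6²) ≈ 3.9.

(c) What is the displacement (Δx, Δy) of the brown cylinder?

(-2.7, 1.7)

From the two frames, the brown cylinder sits at roughly (10.5, 6.1) before and (7.8, 7.8) after.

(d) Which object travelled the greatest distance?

the yellow cylinder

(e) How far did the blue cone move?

1.4

The blue cone moved from about (6.1, 3.4) to (7.5, 3.7), a distance of √(1.4² + 0.3²) ≈ 1.4.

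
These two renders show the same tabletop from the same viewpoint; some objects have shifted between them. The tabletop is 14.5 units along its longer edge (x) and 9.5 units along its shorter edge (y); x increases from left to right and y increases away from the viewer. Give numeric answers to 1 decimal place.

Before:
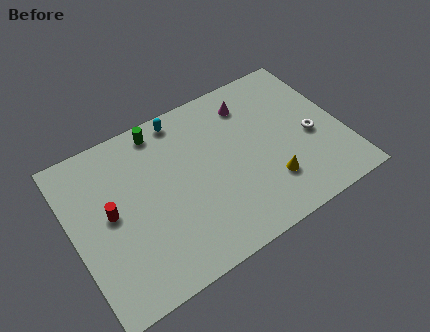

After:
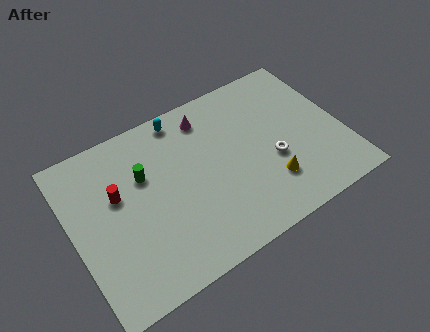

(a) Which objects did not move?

the yellow cone and the cyan capsule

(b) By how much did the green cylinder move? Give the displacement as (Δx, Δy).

(-1.2, -2.2)

From the two frames, the green cylinder sits at roughly (5.2, 8.4) before and (4.0, 6.2) after.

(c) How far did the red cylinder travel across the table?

0.9

The red cylinder moved from about (2.0, 5.0) to (2.5, 5.8), a distance of √(0.5² + 0.8²) ≈ 0.9.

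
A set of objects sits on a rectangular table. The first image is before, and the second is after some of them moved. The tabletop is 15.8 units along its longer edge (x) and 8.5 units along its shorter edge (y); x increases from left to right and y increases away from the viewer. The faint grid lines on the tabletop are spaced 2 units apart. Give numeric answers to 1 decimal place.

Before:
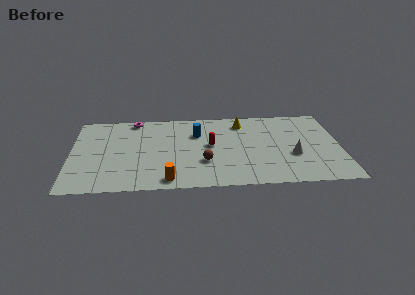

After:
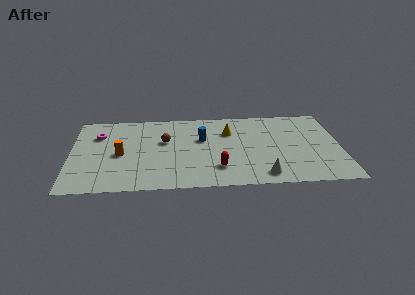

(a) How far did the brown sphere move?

3.3

From (7.8, 2.8) to (5.5, 5.2), the brown sphere covered √(2.3² + 2.4²) ≈ 3.3 units.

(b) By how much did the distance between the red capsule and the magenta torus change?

+2.6

The distance was about 5.5 in the first image and 8.1 in the second, so they moved 2.6 units further apart.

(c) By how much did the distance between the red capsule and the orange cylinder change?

+1.6

They were about 4.4 units apart before and 6.0 after — 1.6 units further apart.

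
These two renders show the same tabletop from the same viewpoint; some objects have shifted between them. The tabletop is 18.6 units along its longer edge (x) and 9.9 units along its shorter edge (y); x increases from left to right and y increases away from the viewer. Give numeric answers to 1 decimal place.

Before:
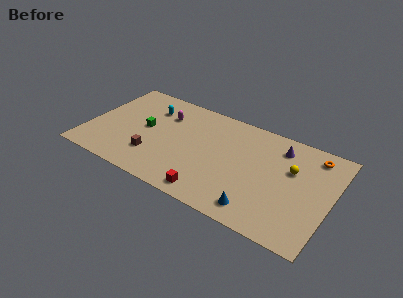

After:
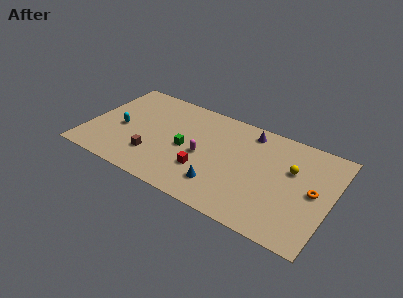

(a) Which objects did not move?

the brown cube and the yellow sphere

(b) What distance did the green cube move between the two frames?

3.4

The green cube was near (4.3, 5.2) before and (7.6, 4.6) after, so it travelled √(3.3² + 0.6²) ≈ 3.4 units.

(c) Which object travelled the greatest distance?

the magenta capsule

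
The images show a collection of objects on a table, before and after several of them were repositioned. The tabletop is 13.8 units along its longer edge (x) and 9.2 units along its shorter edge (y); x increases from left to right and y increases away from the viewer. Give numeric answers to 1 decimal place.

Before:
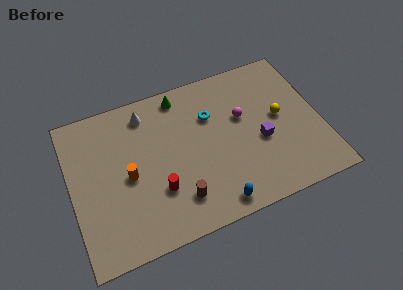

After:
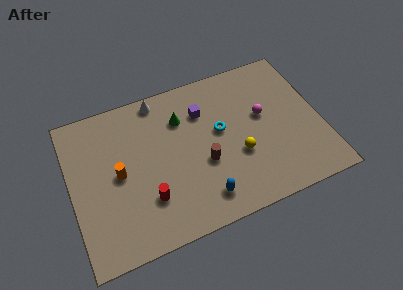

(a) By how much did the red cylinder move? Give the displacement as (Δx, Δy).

(-0.6, -0.3)

From the two frames, the red cylinder sits at roughly (4.6, 2.9) before and (4.0, 2.6) after.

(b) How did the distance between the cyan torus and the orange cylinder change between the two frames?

+0.5

They were about 5.2 units apart before and 5.7 after — 0.5 units further apart.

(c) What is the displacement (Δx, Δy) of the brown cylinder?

(1.6, 1.6)

The brown cylinder started near (5.6, 2.0) and ended near (7.2, 3.6).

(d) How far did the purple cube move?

4.1

From (10.4, 3.8) to (7.5, 6.7), the purple cube covered √(2.9² + 2.9²) ≈ 4.1 units.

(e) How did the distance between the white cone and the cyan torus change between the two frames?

+0.6

The distance was about 3.8 in the first image and 4.4 in the second, so they moved 0.6 units further apart.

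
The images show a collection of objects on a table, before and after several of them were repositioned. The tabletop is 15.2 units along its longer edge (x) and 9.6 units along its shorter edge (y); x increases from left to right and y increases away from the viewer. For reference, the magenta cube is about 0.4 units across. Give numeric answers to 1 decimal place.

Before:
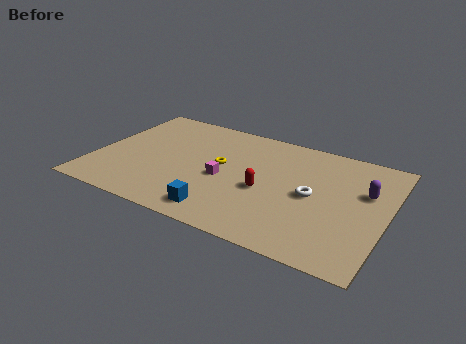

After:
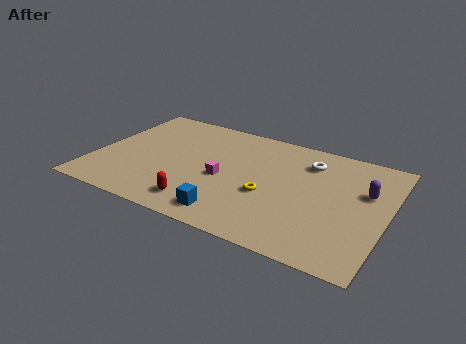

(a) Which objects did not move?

the purple capsule and the magenta cube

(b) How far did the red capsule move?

3.9

From (9.0, 4.1) to (6.0, 1.6), the red capsule covered √(3.0² + 2.5²) ≈ 3.9 units.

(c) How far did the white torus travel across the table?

2.7

From (11.4, 4.7) to (10.9, 7.4), the white torus covered √(0.5² + 2.7²) ≈ 2.7 units.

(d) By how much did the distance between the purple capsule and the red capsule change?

+3.8

The distance was about 5.4 in the first image and 9.2 in the second, so they moved 3.8 units further apart.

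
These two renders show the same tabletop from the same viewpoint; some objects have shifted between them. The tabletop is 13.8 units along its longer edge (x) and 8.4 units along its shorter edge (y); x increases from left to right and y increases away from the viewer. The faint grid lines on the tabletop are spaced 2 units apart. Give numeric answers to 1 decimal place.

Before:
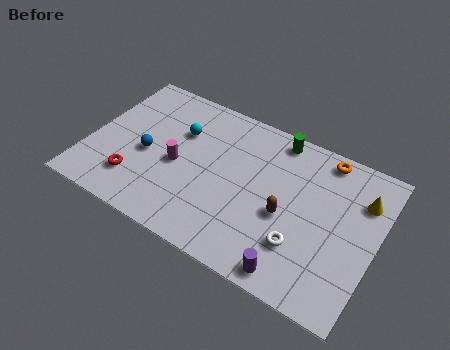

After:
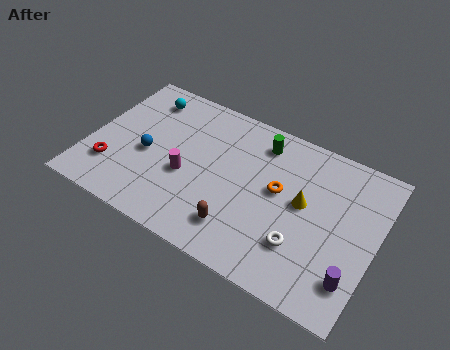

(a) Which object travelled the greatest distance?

the orange torus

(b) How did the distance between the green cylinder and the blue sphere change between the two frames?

-0.9

They were about 6.9 units apart before and 6.0 after — 0.9 units closer together.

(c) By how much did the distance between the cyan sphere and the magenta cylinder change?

+2.5

Before: roughly 1.9 units apart; after: 4.4. That's 2.5 units further apart.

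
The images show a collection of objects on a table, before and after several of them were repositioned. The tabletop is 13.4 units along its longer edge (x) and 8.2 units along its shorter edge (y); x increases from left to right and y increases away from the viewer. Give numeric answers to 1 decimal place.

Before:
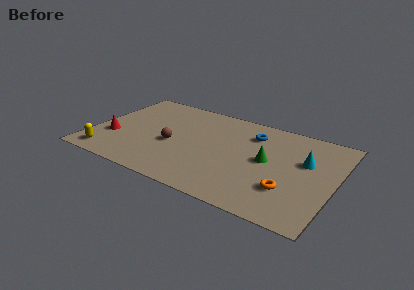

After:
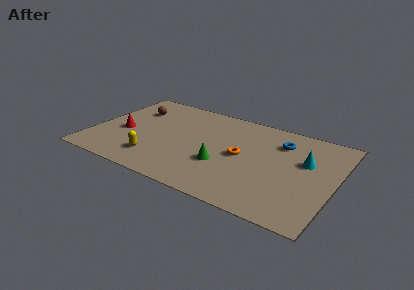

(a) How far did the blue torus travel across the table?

1.6

The blue torus moved from about (8.6, 6.3) to (10.2, 6.2), a distance of √(1.6² + 0.1²) ≈ 1.6.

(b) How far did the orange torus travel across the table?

3.3

From (11.1, 2.4) to (8.3, 4.1), the orange torus covered √(2.8² + 1.7²) ≈ 3.3 units.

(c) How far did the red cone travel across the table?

0.9

The red cone moved from about (1.2, 2.8) to (1.7, 3.5), a distance of √(0.5² + 0.7²) ≈ 0.9.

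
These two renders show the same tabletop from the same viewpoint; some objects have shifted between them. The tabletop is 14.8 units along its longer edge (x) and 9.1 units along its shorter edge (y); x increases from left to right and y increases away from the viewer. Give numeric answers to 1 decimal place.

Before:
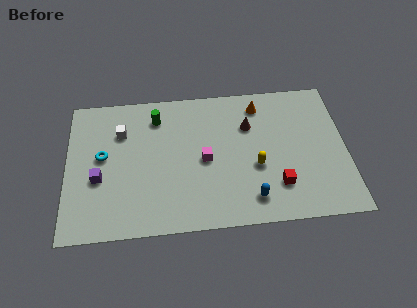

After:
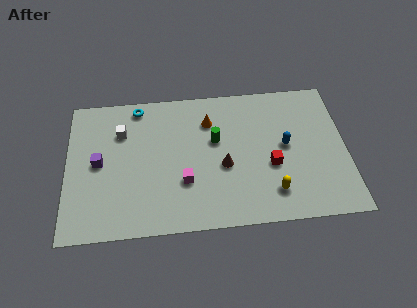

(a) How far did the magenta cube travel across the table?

1.7

The magenta cube was near (7.3, 4.3) before and (6.2, 3.0) after, so it travelled √(1.1² + 1.3²) ≈ 1.7 units.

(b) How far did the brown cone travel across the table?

2.9

From (9.7, 6.3) to (8.3, 3.8), the brown cone covered √(1.4² + 2.5²) ≈ 2.9 units.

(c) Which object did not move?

the white cube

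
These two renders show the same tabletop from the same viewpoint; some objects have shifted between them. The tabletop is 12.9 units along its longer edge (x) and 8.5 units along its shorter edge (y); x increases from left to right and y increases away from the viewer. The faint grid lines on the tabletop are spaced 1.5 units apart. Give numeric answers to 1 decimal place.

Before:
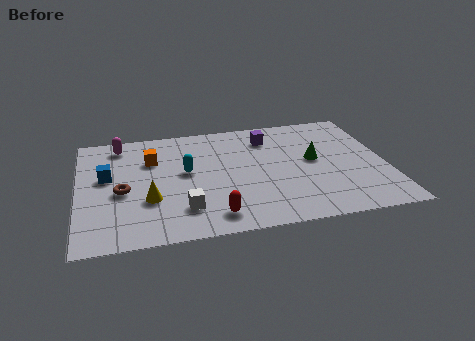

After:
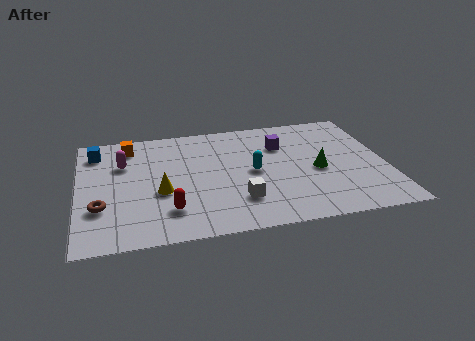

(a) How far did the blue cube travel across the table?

2.0

The blue cube was near (1.2, 4.9) before and (0.8, 6.9) after, so it travelled √(0.4² + 2.0²) ≈ 2.0 units.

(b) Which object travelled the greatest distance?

the cyan capsule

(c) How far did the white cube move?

2.3

The white cube was near (4.3, 2.0) before and (6.6, 2.2) after, so it travelled √(2.3² + 0.2²) ≈ 2.3 units.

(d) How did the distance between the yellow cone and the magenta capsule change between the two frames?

-1.7

Before: roughly 4.5 units apart; after: 2.8. That's 1.7 units closer together.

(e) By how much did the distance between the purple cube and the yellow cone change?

-0.6

The distance was about 6.4 in the first image and 5.8 in the second, so they moved 0.6 units closer together.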